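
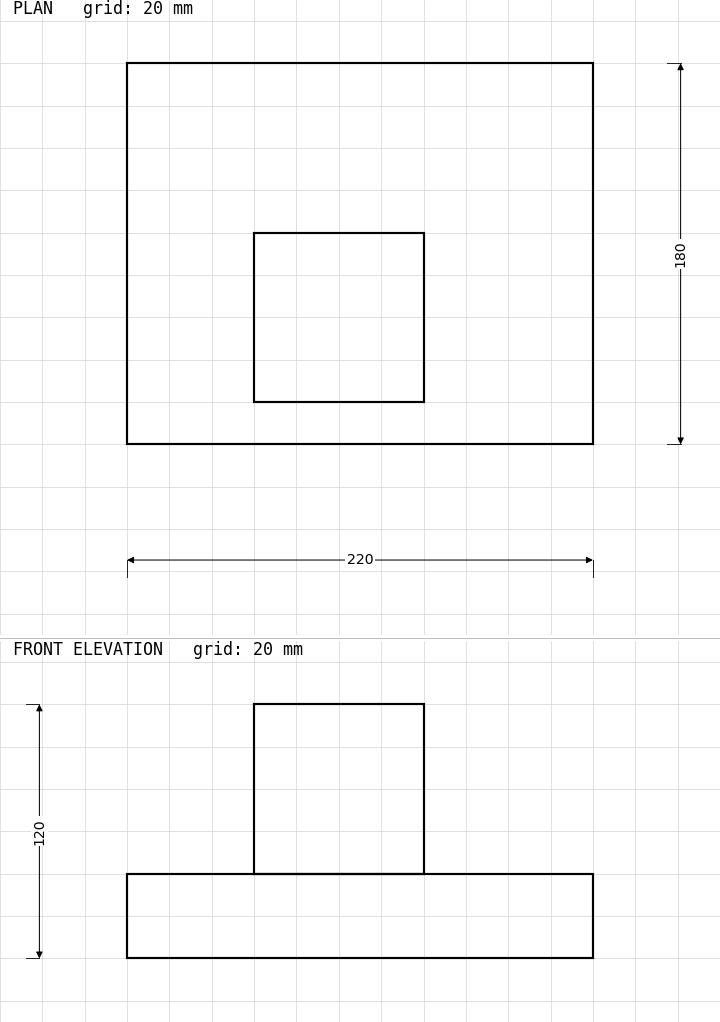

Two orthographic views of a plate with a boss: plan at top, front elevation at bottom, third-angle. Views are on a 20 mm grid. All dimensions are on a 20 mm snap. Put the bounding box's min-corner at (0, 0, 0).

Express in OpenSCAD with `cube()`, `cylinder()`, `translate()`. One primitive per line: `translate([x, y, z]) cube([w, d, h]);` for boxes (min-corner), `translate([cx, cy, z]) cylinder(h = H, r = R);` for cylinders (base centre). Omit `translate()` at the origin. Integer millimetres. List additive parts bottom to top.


cube([220, 180, 40]);
translate([60, 20, 40]) cube([80, 80, 80]);


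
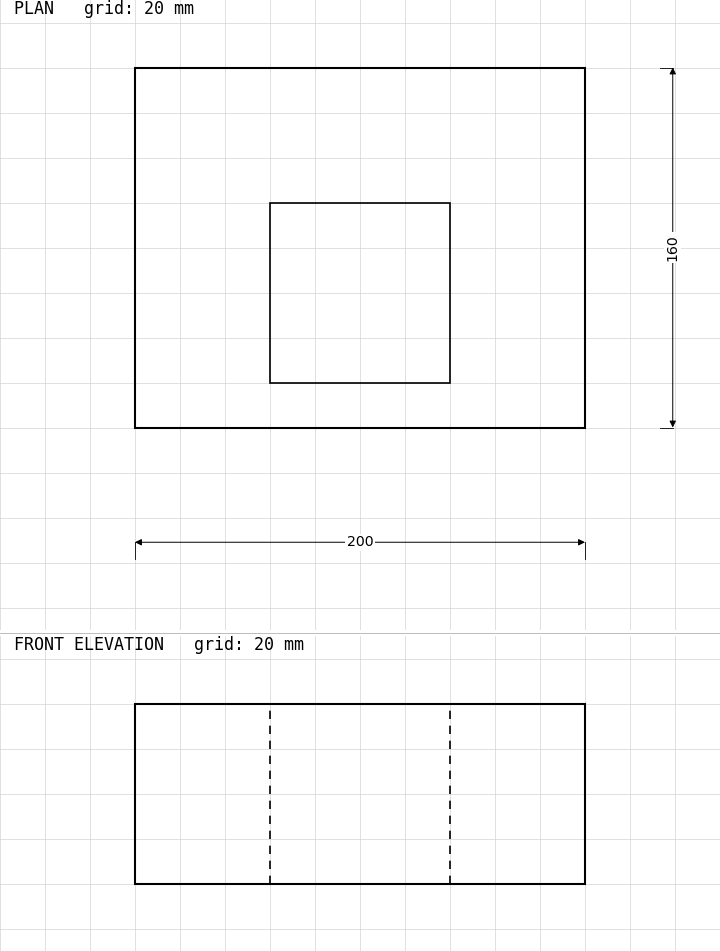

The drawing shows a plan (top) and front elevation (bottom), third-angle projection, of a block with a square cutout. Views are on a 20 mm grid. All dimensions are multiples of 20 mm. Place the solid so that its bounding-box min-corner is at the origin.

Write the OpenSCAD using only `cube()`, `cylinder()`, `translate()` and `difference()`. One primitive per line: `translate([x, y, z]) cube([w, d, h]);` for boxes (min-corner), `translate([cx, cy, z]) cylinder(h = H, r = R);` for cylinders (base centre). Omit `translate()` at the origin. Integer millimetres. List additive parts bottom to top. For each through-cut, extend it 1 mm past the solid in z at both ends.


difference() {
  cube([200, 160, 80]);
  translate([60, 20, -1]) cube([80, 80, 82]);
}


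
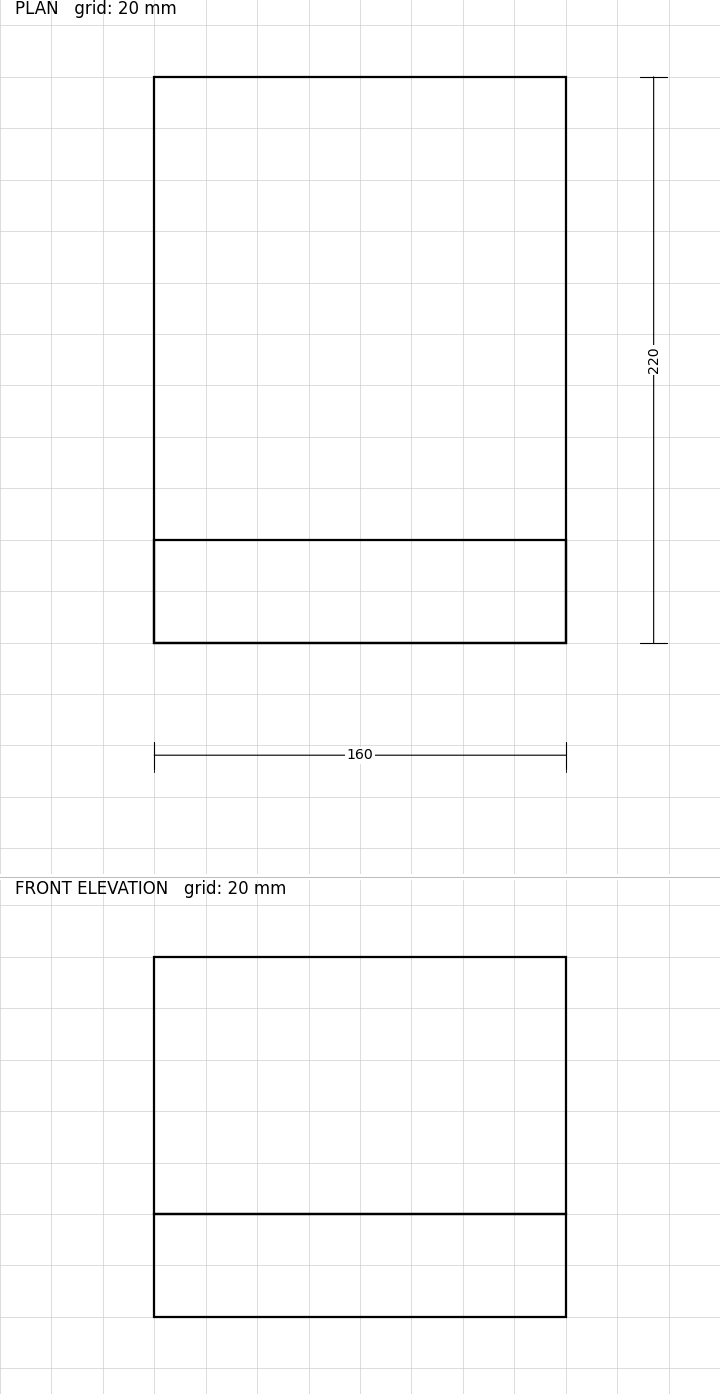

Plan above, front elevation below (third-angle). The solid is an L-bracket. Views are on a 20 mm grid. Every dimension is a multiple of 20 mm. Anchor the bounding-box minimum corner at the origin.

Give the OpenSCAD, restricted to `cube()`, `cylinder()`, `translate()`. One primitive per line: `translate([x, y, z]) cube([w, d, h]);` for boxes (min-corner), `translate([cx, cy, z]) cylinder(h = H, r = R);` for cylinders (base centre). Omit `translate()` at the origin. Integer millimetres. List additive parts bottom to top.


cube([160, 220, 40]);
translate([0, 0, 40]) cube([160, 40, 100]);


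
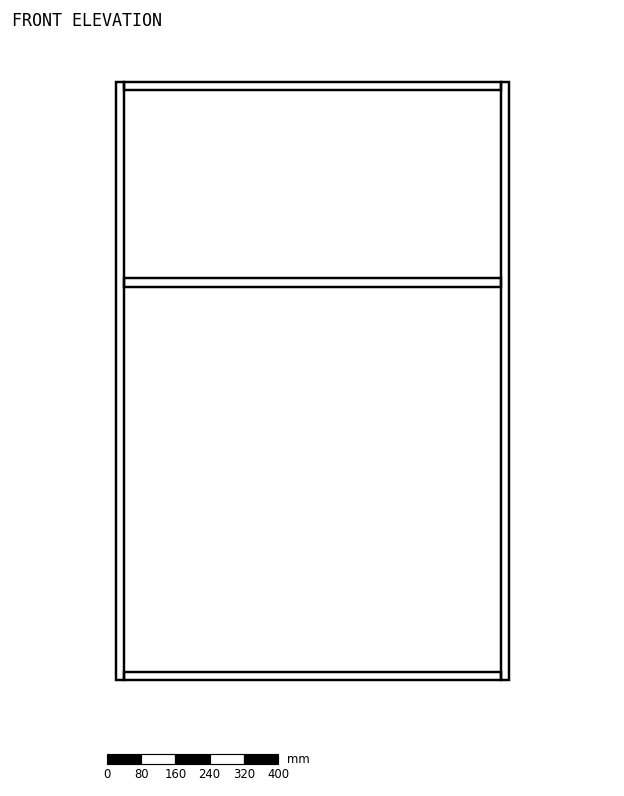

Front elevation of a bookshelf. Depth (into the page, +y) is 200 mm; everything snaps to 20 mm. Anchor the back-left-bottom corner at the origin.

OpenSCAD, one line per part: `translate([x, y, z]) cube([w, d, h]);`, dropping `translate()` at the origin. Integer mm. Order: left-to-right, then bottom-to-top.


cube([20, 200, 1400]);
translate([20, 0, 0]) cube([880, 200, 20]);
translate([20, 0, 920]) cube([880, 200, 20]);
translate([20, 0, 1380]) cube([880, 200, 20]);
translate([900, 0, 0]) cube([20, 200, 1400]);


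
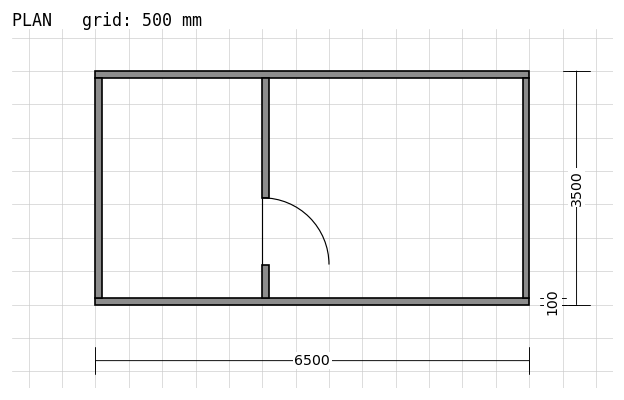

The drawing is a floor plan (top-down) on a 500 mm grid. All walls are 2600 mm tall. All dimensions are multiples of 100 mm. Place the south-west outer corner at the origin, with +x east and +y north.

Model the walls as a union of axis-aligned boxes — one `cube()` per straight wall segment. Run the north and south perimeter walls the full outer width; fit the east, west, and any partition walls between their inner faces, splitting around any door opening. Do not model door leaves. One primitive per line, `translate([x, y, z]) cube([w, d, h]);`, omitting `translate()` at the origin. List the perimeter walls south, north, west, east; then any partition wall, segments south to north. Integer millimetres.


cube([6500, 100, 2600]);
translate([0, 3400, 0]) cube([6500, 100, 2600]);
translate([0, 100, 0]) cube([100, 3300, 2600]);
translate([6400, 100, 0]) cube([100, 3300, 2600]);
translate([2500, 100, 0]) cube([100, 500, 2600]);
translate([2500, 1600, 0]) cube([100, 1800, 2600]);


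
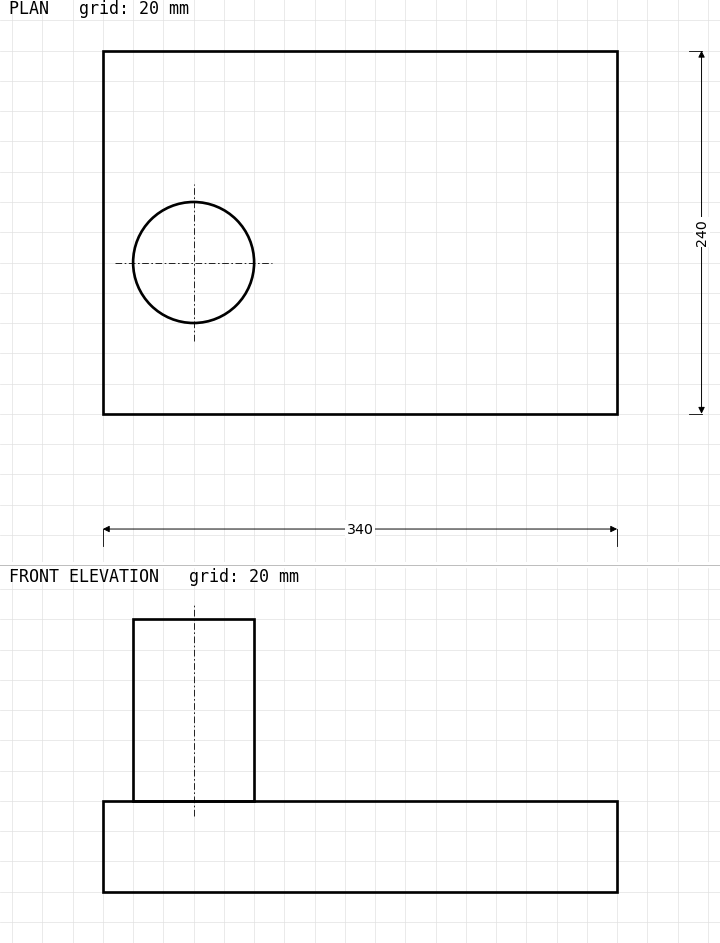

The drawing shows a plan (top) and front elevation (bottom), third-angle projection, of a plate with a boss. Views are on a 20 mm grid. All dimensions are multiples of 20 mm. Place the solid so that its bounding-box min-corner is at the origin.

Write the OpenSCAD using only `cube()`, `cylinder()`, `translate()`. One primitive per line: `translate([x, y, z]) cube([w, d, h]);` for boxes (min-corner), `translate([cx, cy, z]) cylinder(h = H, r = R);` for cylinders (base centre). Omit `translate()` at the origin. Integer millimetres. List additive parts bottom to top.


cube([340, 240, 60]);
translate([60, 100, 60]) cylinder(h = 120, r = 40);


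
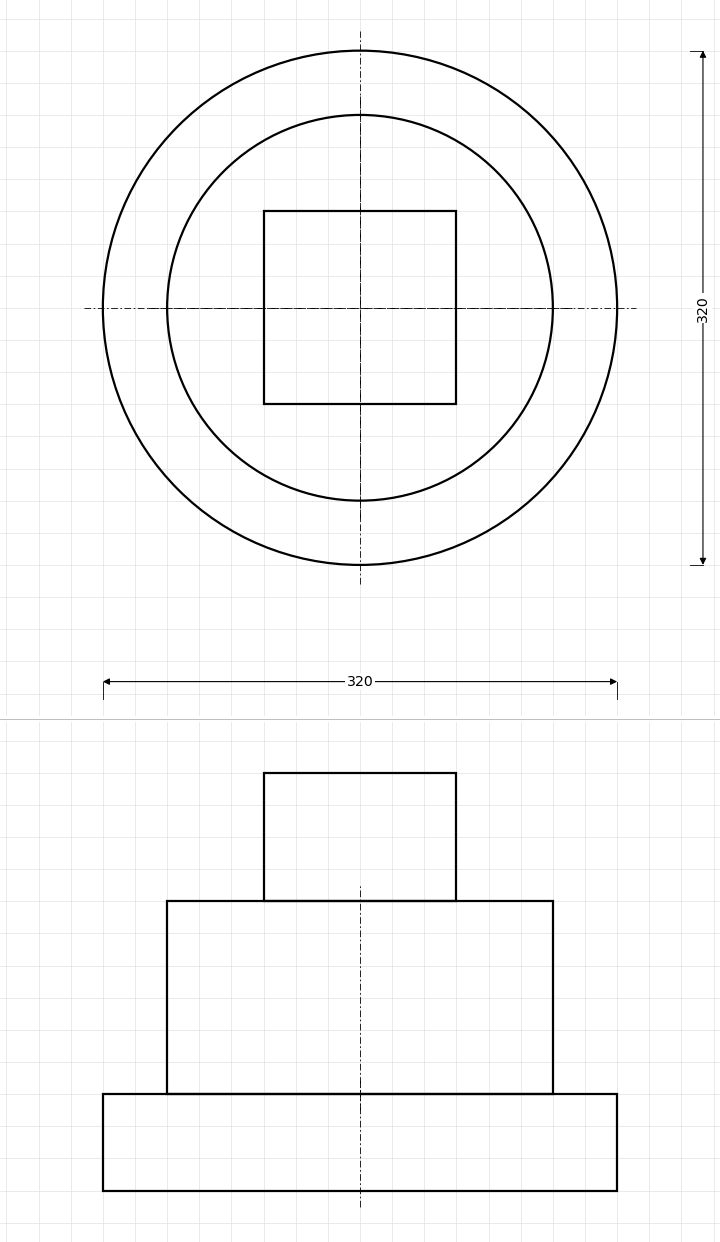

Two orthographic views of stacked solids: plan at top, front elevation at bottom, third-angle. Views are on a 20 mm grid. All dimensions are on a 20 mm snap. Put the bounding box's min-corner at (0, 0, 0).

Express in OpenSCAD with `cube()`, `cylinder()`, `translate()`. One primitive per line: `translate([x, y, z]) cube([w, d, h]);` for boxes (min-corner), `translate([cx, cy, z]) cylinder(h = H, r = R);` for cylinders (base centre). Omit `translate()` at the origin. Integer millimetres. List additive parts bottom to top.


translate([160, 160, 0]) cylinder(h = 60, r = 160);
translate([160, 160, 60]) cylinder(h = 120, r = 120);
translate([100, 100, 180]) cube([120, 120, 80]);


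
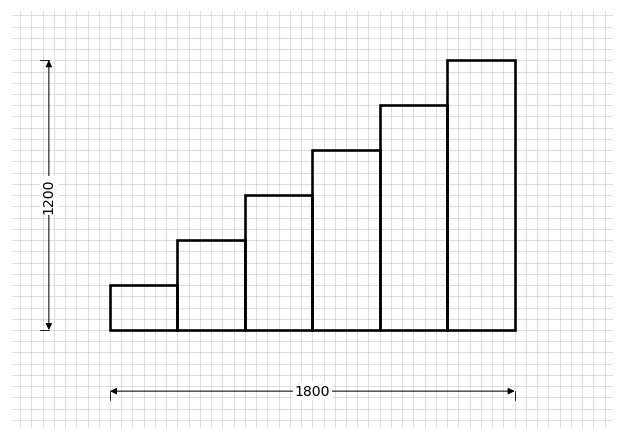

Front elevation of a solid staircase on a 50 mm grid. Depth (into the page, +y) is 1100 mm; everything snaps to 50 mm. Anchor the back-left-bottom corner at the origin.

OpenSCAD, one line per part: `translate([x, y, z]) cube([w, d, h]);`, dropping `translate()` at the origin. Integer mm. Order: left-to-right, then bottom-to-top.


cube([300, 1100, 200]);
translate([300, 0, 0]) cube([300, 1100, 400]);
translate([600, 0, 0]) cube([300, 1100, 600]);
translate([900, 0, 0]) cube([300, 1100, 800]);
translate([1200, 0, 0]) cube([300, 1100, 1000]);
translate([1500, 0, 0]) cube([300, 1100, 1200]);


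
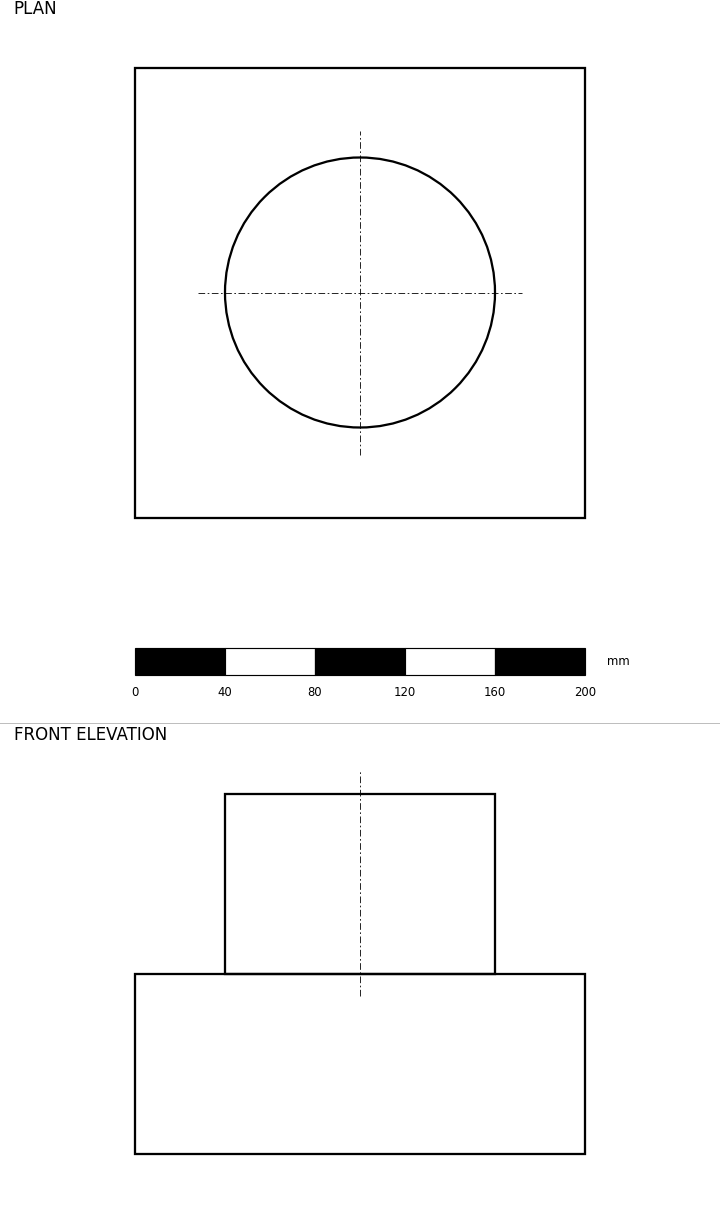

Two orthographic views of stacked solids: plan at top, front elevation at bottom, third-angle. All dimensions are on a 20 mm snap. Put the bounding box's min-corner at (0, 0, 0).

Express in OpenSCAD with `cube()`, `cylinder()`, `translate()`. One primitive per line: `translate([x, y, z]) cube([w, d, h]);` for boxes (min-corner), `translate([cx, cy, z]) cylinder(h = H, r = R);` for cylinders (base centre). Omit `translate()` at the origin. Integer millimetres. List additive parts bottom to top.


cube([200, 200, 80]);
translate([100, 100, 80]) cylinder(h = 80, r = 60);


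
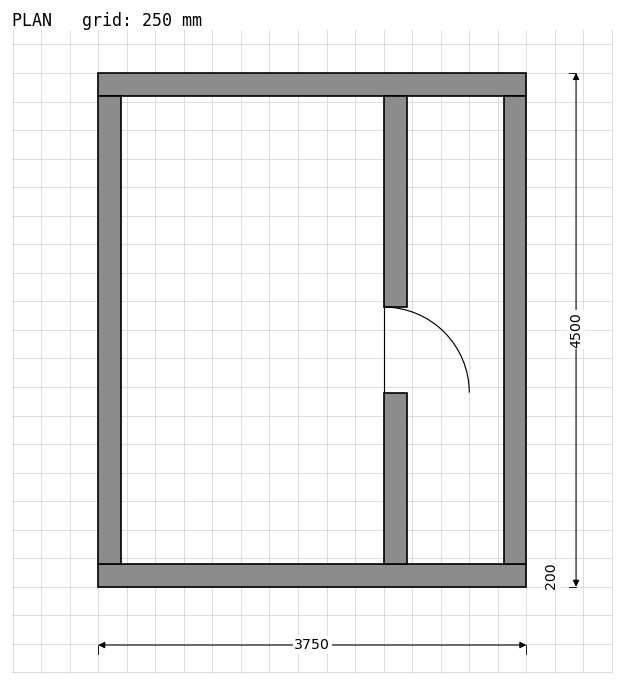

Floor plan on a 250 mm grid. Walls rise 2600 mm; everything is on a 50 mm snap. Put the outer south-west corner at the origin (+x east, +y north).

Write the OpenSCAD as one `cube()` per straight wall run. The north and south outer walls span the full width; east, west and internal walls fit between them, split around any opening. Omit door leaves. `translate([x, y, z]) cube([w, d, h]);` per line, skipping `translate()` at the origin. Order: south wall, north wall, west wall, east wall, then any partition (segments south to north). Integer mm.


cube([3750, 200, 2600]);
translate([0, 4300, 0]) cube([3750, 200, 2600]);
translate([0, 200, 0]) cube([200, 4100, 2600]);
translate([3550, 200, 0]) cube([200, 4100, 2600]);
translate([2500, 200, 0]) cube([200, 1500, 2600]);
translate([2500, 2450, 0]) cube([200, 1850, 2600]);


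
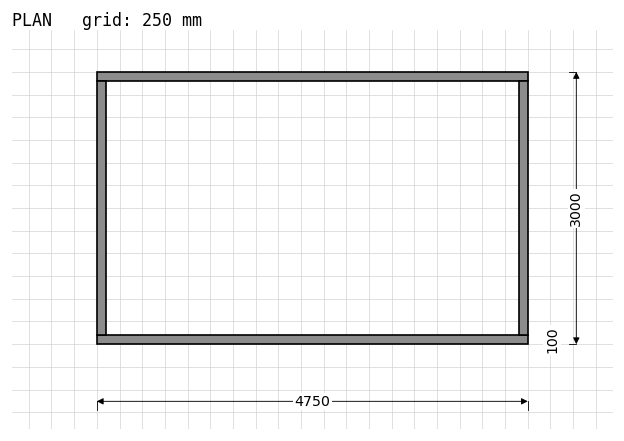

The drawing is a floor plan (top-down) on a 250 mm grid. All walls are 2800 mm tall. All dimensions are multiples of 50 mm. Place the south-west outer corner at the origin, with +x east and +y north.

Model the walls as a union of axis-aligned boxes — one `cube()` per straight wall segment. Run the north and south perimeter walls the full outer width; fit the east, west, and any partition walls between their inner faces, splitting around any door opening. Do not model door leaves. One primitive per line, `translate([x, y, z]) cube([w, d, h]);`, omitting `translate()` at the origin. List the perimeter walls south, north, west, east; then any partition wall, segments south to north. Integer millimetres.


cube([4750, 100, 2800]);
translate([0, 2900, 0]) cube([4750, 100, 2800]);
translate([0, 100, 0]) cube([100, 2800, 2800]);
translate([4650, 100, 0]) cube([100, 2800, 2800]);


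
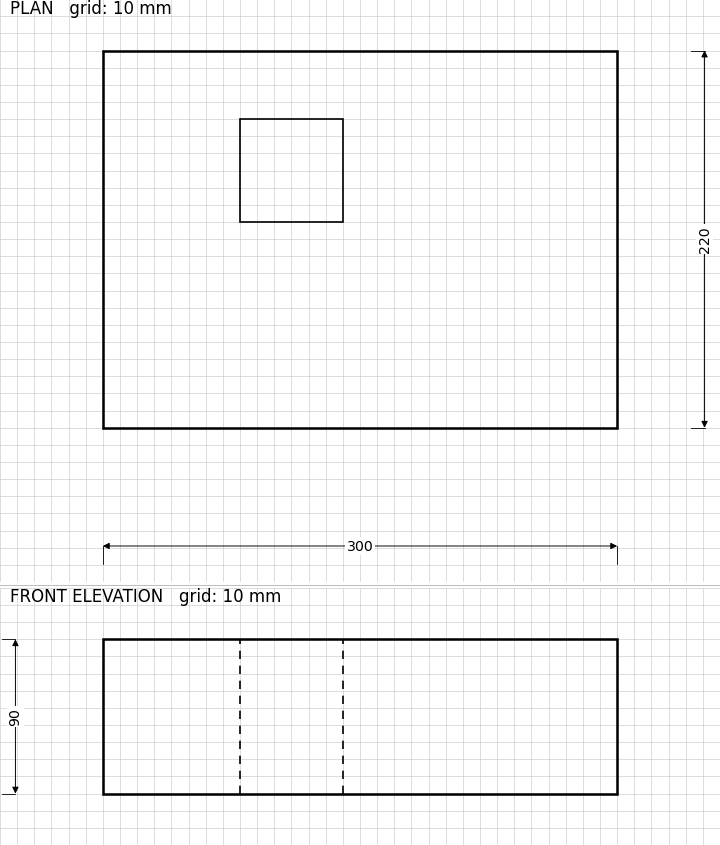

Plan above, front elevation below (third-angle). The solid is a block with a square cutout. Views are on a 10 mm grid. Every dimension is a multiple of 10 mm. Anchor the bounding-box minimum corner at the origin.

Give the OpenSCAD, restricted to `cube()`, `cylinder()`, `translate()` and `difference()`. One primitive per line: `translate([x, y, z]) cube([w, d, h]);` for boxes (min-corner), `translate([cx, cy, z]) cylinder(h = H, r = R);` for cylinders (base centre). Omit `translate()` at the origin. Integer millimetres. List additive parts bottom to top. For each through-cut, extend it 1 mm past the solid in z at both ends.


difference() {
  cube([300, 220, 90]);
  translate([80, 120, -1]) cube([60, 60, 92]);
}


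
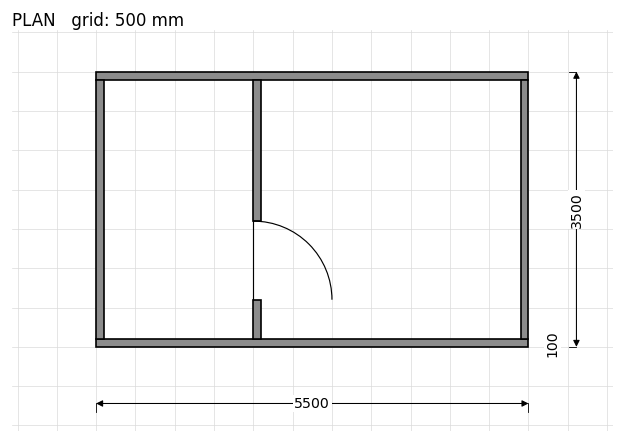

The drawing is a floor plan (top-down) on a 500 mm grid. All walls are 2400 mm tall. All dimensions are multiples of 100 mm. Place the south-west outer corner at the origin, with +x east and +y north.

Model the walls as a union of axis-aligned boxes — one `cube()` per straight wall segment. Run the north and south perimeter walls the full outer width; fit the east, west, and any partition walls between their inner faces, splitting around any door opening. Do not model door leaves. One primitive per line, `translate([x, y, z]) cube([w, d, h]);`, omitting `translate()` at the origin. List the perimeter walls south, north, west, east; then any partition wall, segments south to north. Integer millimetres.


cube([5500, 100, 2400]);
translate([0, 3400, 0]) cube([5500, 100, 2400]);
translate([0, 100, 0]) cube([100, 3300, 2400]);
translate([5400, 100, 0]) cube([100, 3300, 2400]);
translate([2000, 100, 0]) cube([100, 500, 2400]);
translate([2000, 1600, 0]) cube([100, 1800, 2400]);


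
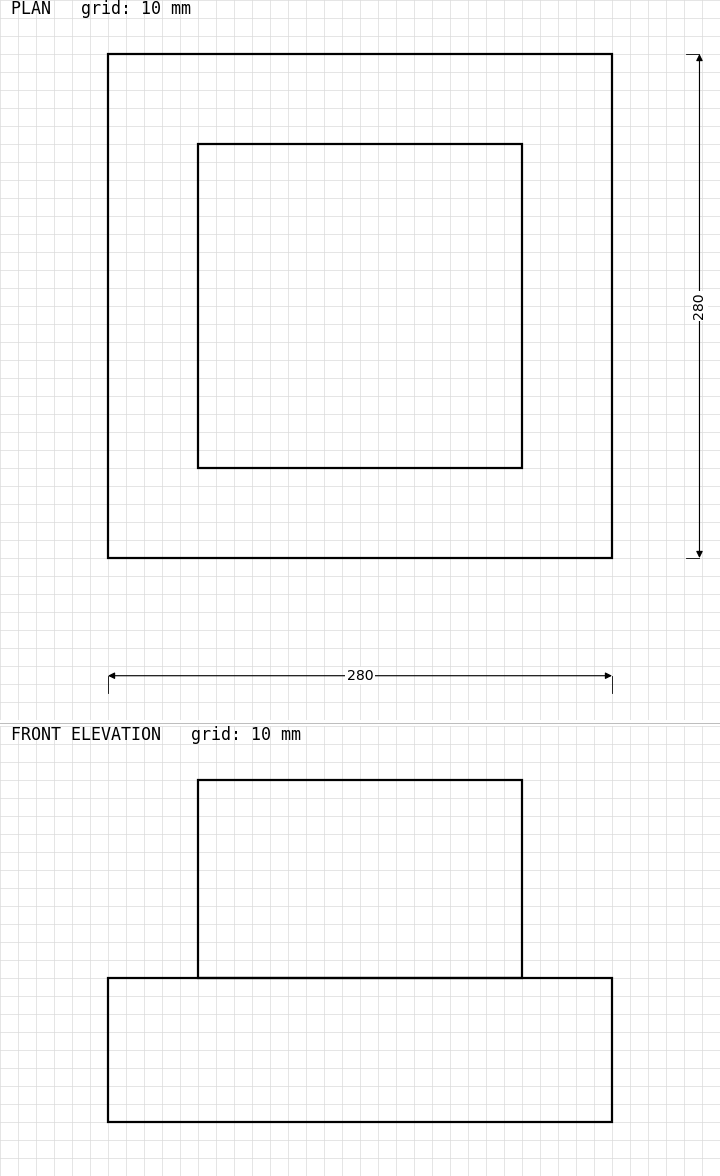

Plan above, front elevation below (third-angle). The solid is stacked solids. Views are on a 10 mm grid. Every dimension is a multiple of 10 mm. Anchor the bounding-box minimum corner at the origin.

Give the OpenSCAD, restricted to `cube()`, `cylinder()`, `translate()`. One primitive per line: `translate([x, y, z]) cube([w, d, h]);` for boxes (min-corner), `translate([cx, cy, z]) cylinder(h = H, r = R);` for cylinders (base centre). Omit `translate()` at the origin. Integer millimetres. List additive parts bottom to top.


cube([280, 280, 80]);
translate([50, 50, 80]) cube([180, 180, 110]);


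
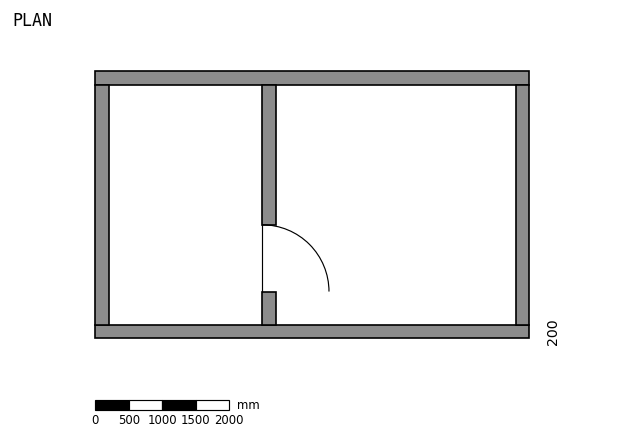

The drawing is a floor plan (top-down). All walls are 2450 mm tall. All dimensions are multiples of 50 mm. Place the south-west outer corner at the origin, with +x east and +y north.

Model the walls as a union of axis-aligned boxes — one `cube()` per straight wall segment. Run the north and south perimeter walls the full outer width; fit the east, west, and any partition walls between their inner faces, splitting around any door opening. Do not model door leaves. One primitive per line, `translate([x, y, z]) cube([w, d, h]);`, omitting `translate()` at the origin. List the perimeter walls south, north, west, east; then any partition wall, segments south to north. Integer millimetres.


cube([6500, 200, 2450]);
translate([0, 3800, 0]) cube([6500, 200, 2450]);
translate([0, 200, 0]) cube([200, 3600, 2450]);
translate([6300, 200, 0]) cube([200, 3600, 2450]);
translate([2500, 200, 0]) cube([200, 500, 2450]);
translate([2500, 1700, 0]) cube([200, 2100, 2450]);


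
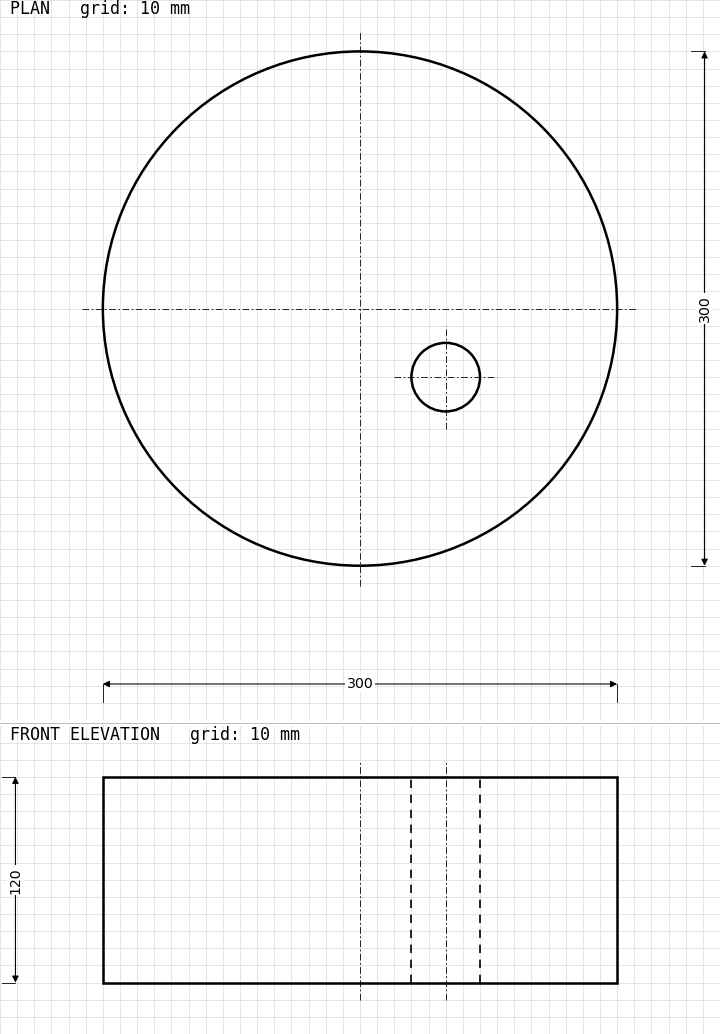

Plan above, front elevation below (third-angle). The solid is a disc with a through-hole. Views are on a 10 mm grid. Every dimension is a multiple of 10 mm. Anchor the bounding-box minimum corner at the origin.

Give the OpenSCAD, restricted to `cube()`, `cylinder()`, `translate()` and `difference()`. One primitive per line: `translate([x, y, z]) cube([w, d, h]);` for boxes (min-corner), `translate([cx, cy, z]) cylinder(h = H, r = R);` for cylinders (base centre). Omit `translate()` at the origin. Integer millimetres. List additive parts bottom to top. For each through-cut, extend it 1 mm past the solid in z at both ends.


difference() {
  translate([150, 150, 0]) cylinder(h = 120, r = 150);
  translate([200, 110, -1]) cylinder(h = 122, r = 20);
}


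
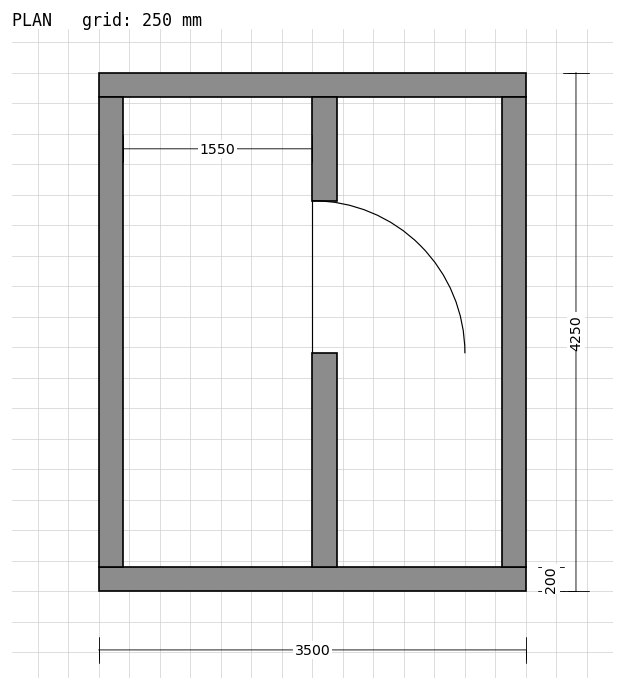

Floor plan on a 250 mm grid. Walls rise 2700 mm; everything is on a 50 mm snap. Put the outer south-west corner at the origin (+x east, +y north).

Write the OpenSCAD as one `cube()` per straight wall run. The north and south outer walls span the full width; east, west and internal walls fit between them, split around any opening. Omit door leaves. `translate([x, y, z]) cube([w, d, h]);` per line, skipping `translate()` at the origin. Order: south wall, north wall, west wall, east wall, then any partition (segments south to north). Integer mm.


cube([3500, 200, 2700]);
translate([0, 4050, 0]) cube([3500, 200, 2700]);
translate([0, 200, 0]) cube([200, 3850, 2700]);
translate([3300, 200, 0]) cube([200, 3850, 2700]);
translate([1750, 200, 0]) cube([200, 1750, 2700]);
translate([1750, 3200, 0]) cube([200, 850, 2700]);


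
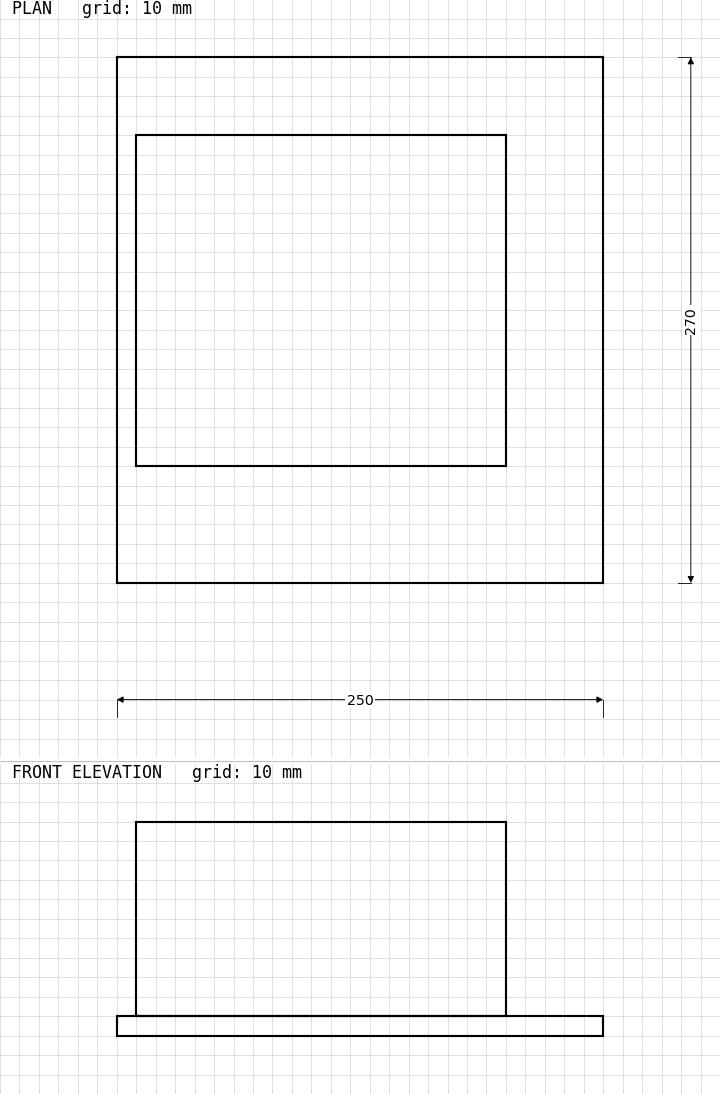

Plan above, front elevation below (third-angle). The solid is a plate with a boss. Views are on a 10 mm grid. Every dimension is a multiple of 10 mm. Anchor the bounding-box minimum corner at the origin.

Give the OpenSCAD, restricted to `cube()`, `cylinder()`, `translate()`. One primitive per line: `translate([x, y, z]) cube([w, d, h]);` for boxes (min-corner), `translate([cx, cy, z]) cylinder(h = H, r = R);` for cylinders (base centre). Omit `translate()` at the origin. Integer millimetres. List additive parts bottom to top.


cube([250, 270, 10]);
translate([10, 60, 10]) cube([190, 170, 100]);


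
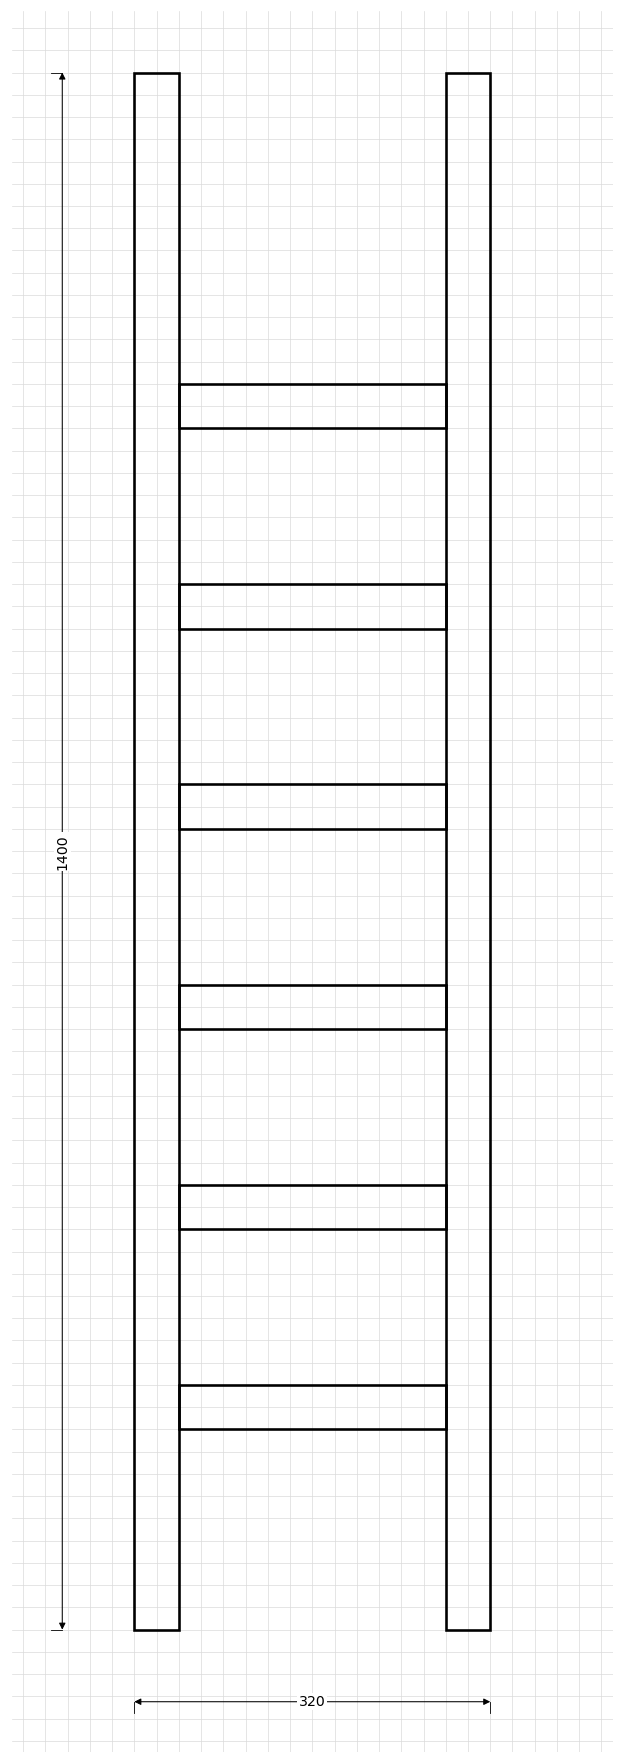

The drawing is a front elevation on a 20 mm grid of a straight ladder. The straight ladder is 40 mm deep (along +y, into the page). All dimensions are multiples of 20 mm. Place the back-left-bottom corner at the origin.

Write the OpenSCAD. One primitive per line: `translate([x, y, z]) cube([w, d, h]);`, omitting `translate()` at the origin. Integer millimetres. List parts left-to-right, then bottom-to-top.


cube([40, 40, 1400]);
translate([40, 0, 180]) cube([240, 40, 40]);
translate([40, 0, 360]) cube([240, 40, 40]);
translate([40, 0, 540]) cube([240, 40, 40]);
translate([40, 0, 720]) cube([240, 40, 40]);
translate([40, 0, 900]) cube([240, 40, 40]);
translate([40, 0, 1080]) cube([240, 40, 40]);
translate([280, 0, 0]) cube([40, 40, 1400]);


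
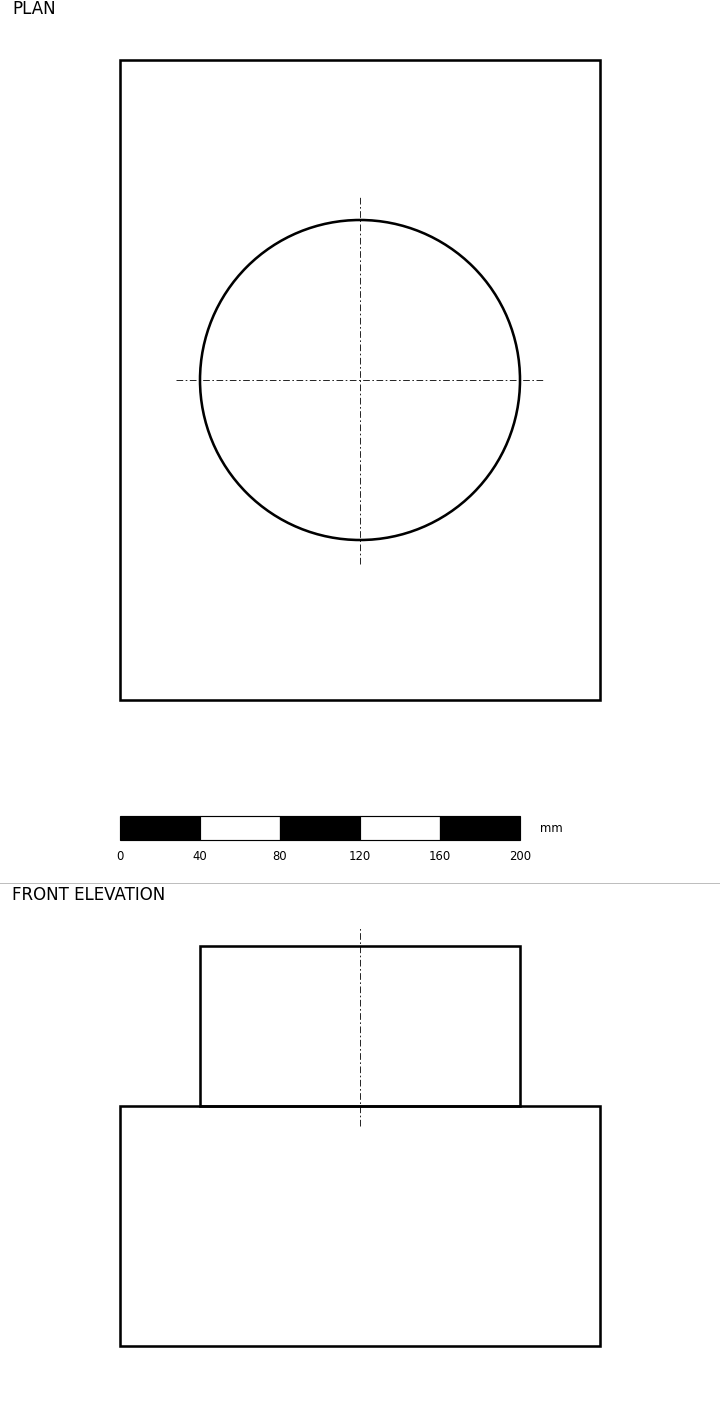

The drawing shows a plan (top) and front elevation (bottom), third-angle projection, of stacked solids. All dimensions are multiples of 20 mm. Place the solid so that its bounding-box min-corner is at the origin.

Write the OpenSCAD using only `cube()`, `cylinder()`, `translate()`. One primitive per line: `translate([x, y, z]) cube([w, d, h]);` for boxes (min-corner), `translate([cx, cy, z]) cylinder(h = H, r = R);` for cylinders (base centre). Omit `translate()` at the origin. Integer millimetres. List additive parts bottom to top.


cube([240, 320, 120]);
translate([120, 160, 120]) cylinder(h = 80, r = 80);


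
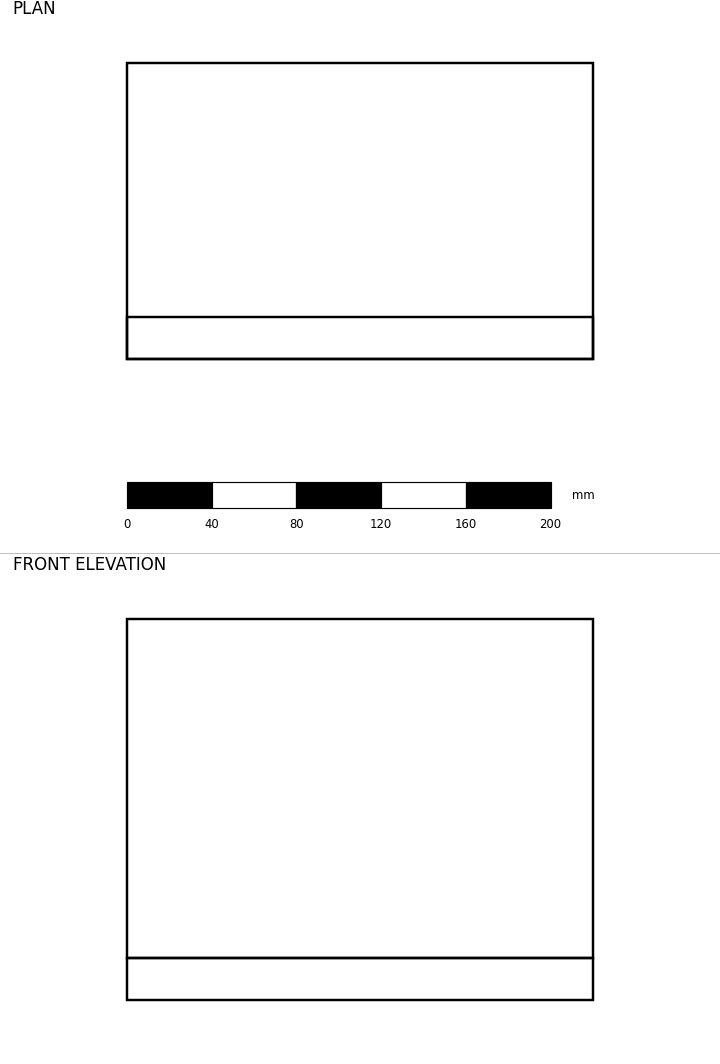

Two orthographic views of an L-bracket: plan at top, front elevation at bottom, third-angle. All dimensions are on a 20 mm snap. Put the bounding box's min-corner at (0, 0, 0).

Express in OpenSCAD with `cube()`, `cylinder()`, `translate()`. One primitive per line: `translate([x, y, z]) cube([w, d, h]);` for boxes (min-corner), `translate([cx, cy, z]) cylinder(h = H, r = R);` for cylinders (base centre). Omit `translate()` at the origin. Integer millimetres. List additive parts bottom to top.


cube([220, 140, 20]);
translate([0, 0, 20]) cube([220, 20, 160]);


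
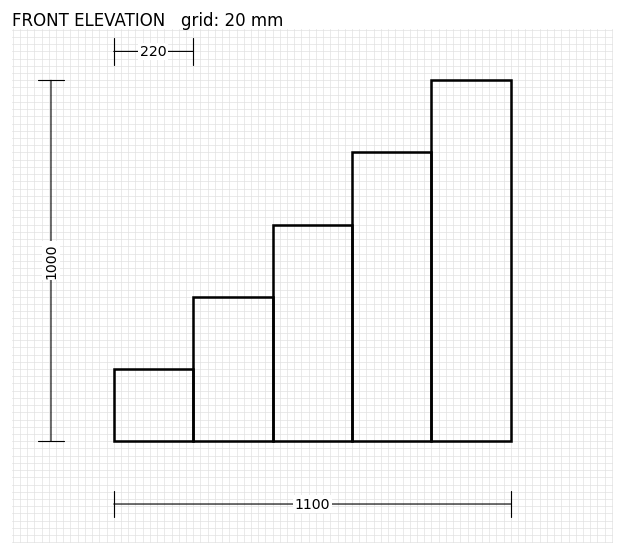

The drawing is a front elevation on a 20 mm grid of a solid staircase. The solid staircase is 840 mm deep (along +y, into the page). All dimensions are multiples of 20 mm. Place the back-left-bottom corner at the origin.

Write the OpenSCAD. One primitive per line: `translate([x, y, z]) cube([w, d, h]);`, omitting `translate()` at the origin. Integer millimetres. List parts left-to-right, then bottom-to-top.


cube([220, 840, 200]);
translate([220, 0, 0]) cube([220, 840, 400]);
translate([440, 0, 0]) cube([220, 840, 600]);
translate([660, 0, 0]) cube([220, 840, 800]);
translate([880, 0, 0]) cube([220, 840, 1000]);


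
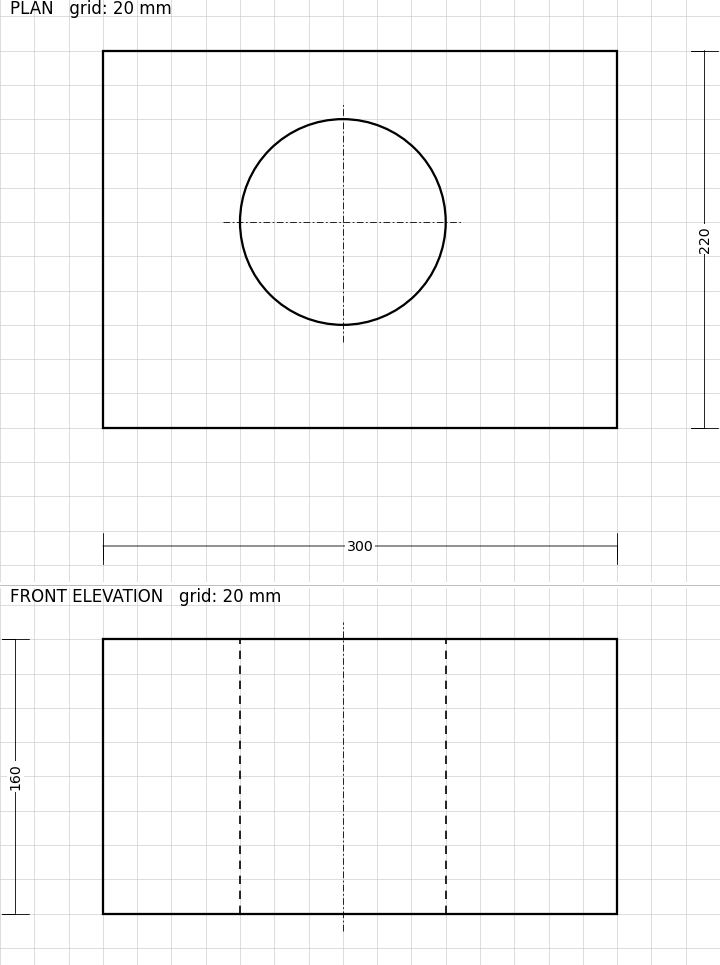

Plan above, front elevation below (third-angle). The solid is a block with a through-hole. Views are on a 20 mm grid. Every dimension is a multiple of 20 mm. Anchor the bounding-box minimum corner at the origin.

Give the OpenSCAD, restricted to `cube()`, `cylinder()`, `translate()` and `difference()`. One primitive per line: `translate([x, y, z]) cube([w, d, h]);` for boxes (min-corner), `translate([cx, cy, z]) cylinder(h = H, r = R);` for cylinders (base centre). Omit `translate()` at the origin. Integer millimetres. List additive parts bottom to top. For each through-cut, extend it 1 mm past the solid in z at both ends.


difference() {
  cube([300, 220, 160]);
  translate([140, 120, -1]) cylinder(h = 162, r = 60);
}


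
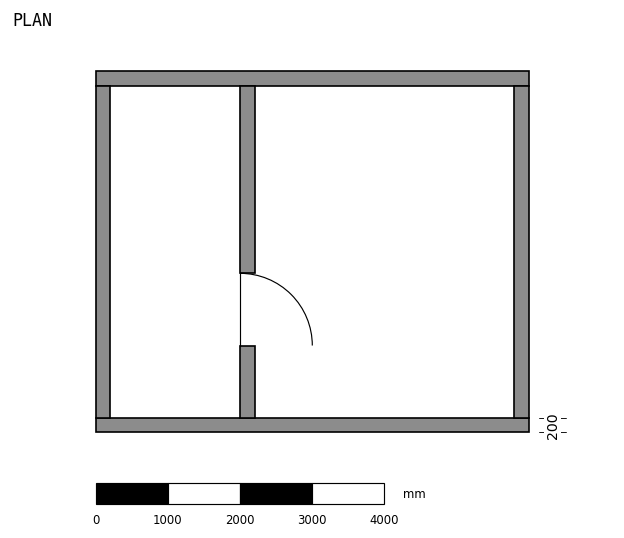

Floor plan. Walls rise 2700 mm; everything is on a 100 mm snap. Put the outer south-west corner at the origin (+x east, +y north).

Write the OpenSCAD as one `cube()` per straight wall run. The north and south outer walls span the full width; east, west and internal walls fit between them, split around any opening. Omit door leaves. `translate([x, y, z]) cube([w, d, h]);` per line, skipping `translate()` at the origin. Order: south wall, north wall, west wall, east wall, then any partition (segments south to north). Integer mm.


cube([6000, 200, 2700]);
translate([0, 4800, 0]) cube([6000, 200, 2700]);
translate([0, 200, 0]) cube([200, 4600, 2700]);
translate([5800, 200, 0]) cube([200, 4600, 2700]);
translate([2000, 200, 0]) cube([200, 1000, 2700]);
translate([2000, 2200, 0]) cube([200, 2600, 2700]);


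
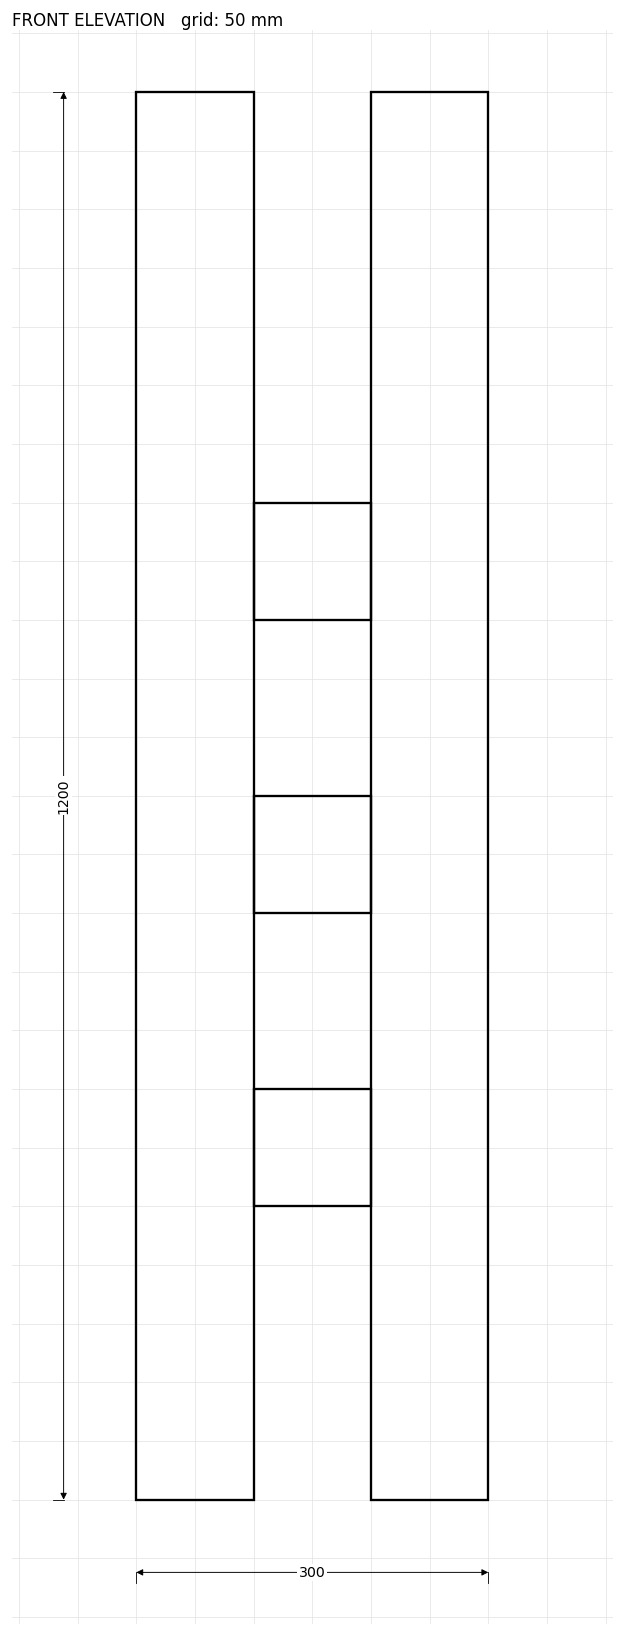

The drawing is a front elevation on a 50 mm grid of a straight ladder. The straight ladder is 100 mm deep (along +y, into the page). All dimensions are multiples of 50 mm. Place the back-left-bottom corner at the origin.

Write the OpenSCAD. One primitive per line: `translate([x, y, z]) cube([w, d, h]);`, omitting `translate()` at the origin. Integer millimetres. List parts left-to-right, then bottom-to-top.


cube([100, 100, 1200]);
translate([100, 0, 250]) cube([100, 100, 100]);
translate([100, 0, 500]) cube([100, 100, 100]);
translate([100, 0, 750]) cube([100, 100, 100]);
translate([200, 0, 0]) cube([100, 100, 1200]);


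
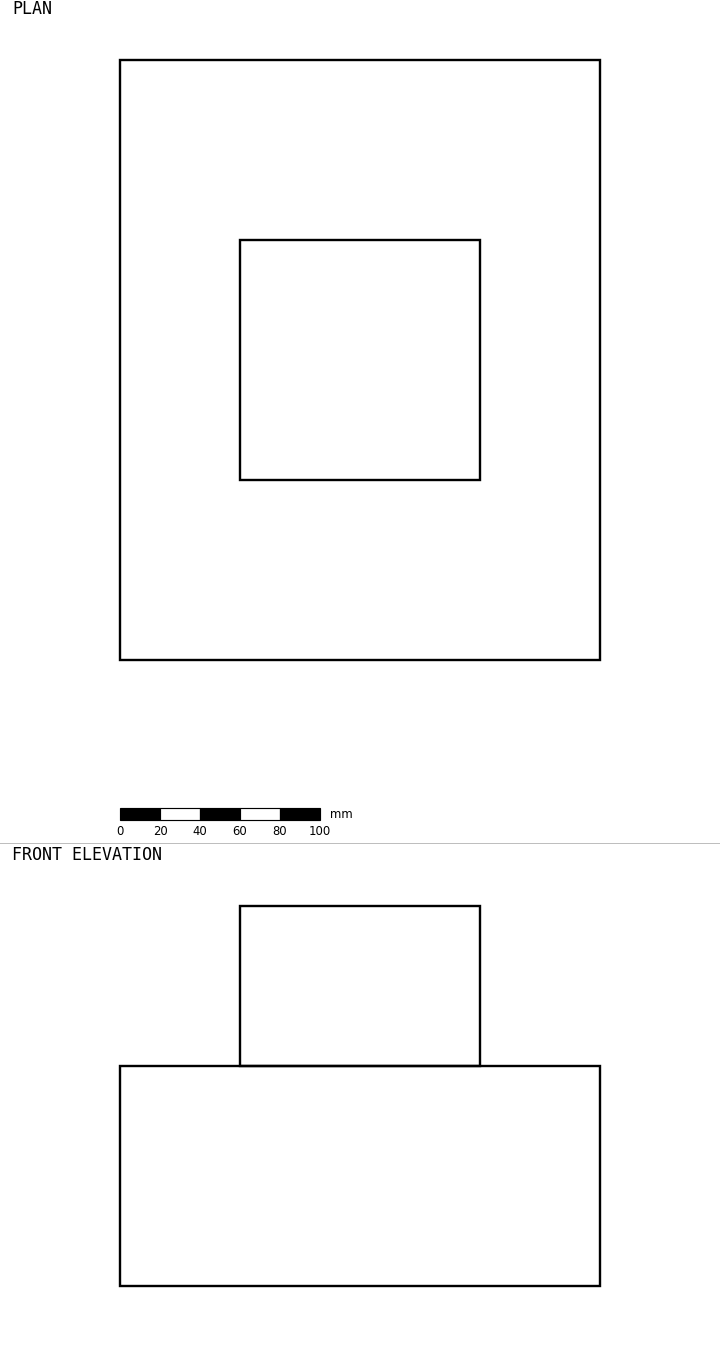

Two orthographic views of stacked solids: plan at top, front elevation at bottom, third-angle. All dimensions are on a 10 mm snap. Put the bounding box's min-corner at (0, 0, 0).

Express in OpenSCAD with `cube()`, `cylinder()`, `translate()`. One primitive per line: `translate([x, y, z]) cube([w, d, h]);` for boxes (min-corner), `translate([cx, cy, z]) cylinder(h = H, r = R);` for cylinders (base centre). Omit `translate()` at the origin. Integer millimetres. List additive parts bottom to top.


cube([240, 300, 110]);
translate([60, 90, 110]) cube([120, 120, 80]);


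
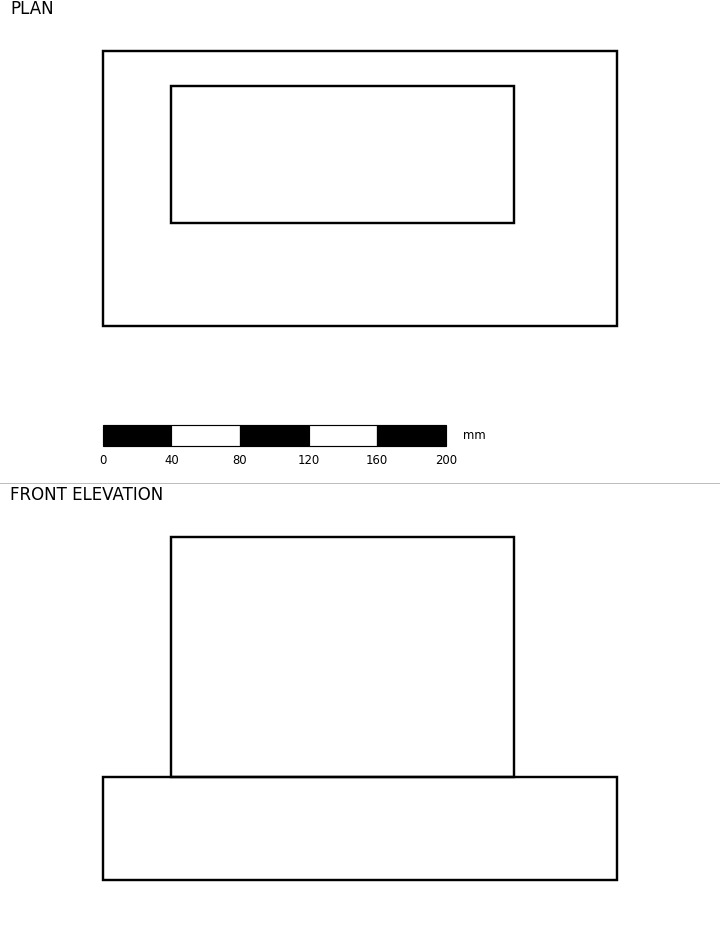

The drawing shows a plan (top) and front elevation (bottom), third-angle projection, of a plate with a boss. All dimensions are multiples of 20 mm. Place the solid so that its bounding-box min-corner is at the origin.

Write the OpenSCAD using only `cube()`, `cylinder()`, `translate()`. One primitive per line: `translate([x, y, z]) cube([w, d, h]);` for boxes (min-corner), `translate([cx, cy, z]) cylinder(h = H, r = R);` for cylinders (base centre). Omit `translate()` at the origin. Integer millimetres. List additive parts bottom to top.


cube([300, 160, 60]);
translate([40, 60, 60]) cube([200, 80, 140]);


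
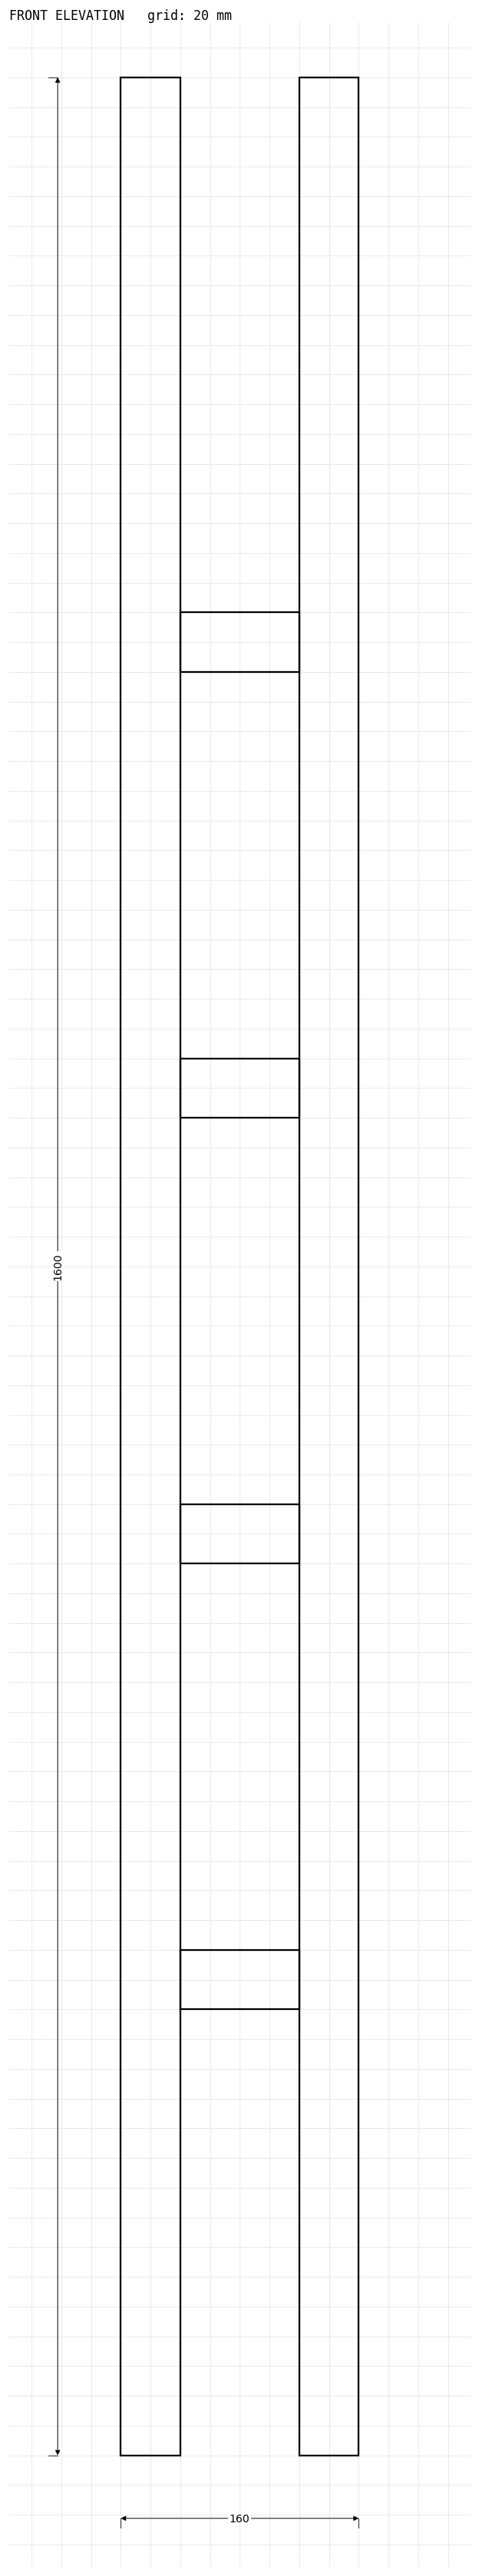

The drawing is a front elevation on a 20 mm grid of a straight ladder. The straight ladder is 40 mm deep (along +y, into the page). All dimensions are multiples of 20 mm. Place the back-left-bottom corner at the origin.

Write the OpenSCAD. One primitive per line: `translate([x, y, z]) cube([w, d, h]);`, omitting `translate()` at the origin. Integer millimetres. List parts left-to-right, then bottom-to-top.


cube([40, 40, 1600]);
translate([40, 0, 300]) cube([80, 40, 40]);
translate([40, 0, 600]) cube([80, 40, 40]);
translate([40, 0, 900]) cube([80, 40, 40]);
translate([40, 0, 1200]) cube([80, 40, 40]);
translate([120, 0, 0]) cube([40, 40, 1600]);


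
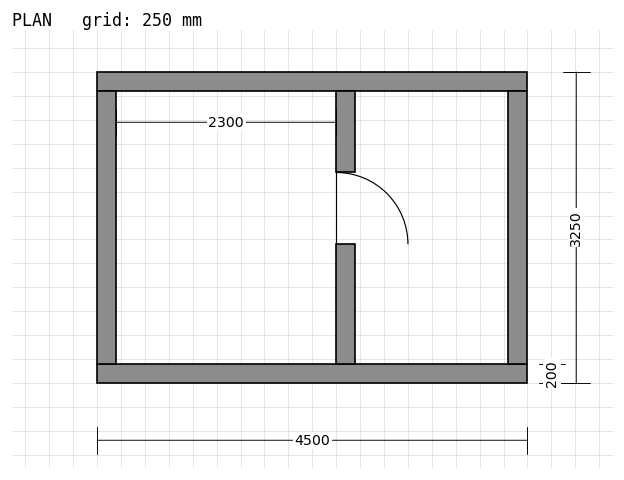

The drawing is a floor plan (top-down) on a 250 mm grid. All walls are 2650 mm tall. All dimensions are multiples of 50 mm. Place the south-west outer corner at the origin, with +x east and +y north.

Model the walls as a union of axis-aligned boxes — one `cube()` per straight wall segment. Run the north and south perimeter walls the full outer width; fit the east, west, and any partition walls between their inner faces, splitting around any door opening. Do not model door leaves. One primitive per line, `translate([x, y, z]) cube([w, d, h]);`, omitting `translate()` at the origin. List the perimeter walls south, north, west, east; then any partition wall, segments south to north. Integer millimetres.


cube([4500, 200, 2650]);
translate([0, 3050, 0]) cube([4500, 200, 2650]);
translate([0, 200, 0]) cube([200, 2850, 2650]);
translate([4300, 200, 0]) cube([200, 2850, 2650]);
translate([2500, 200, 0]) cube([200, 1250, 2650]);
translate([2500, 2200, 0]) cube([200, 850, 2650]);


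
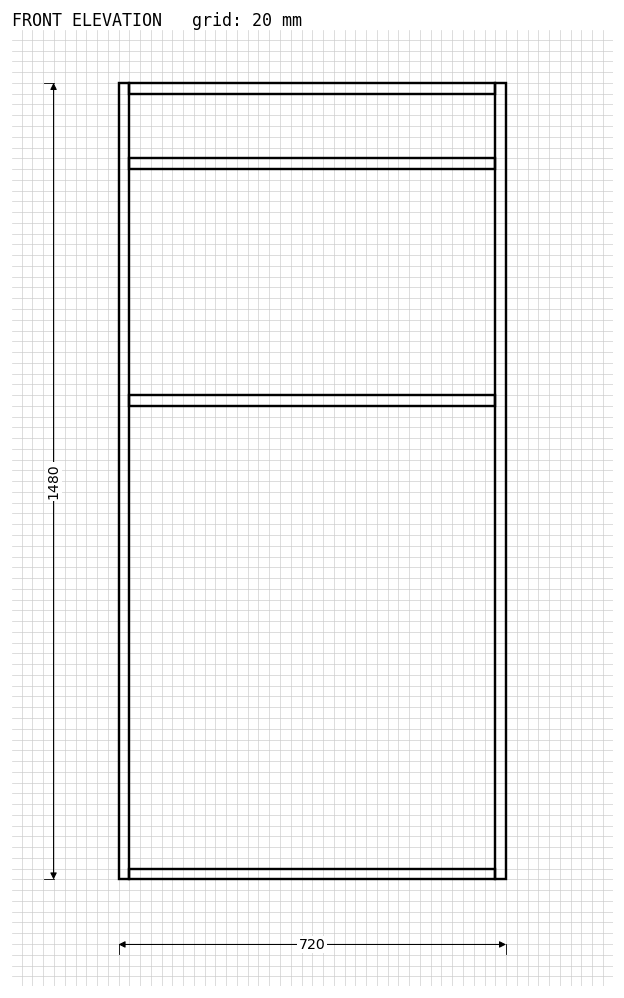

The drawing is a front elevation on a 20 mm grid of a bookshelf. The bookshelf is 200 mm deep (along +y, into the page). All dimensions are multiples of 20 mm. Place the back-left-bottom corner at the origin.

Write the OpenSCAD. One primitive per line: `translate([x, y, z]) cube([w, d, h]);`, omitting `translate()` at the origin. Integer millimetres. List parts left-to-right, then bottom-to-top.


cube([20, 200, 1480]);
translate([20, 0, 0]) cube([680, 200, 20]);
translate([20, 0, 880]) cube([680, 200, 20]);
translate([20, 0, 1320]) cube([680, 200, 20]);
translate([20, 0, 1460]) cube([680, 200, 20]);
translate([700, 0, 0]) cube([20, 200, 1480]);


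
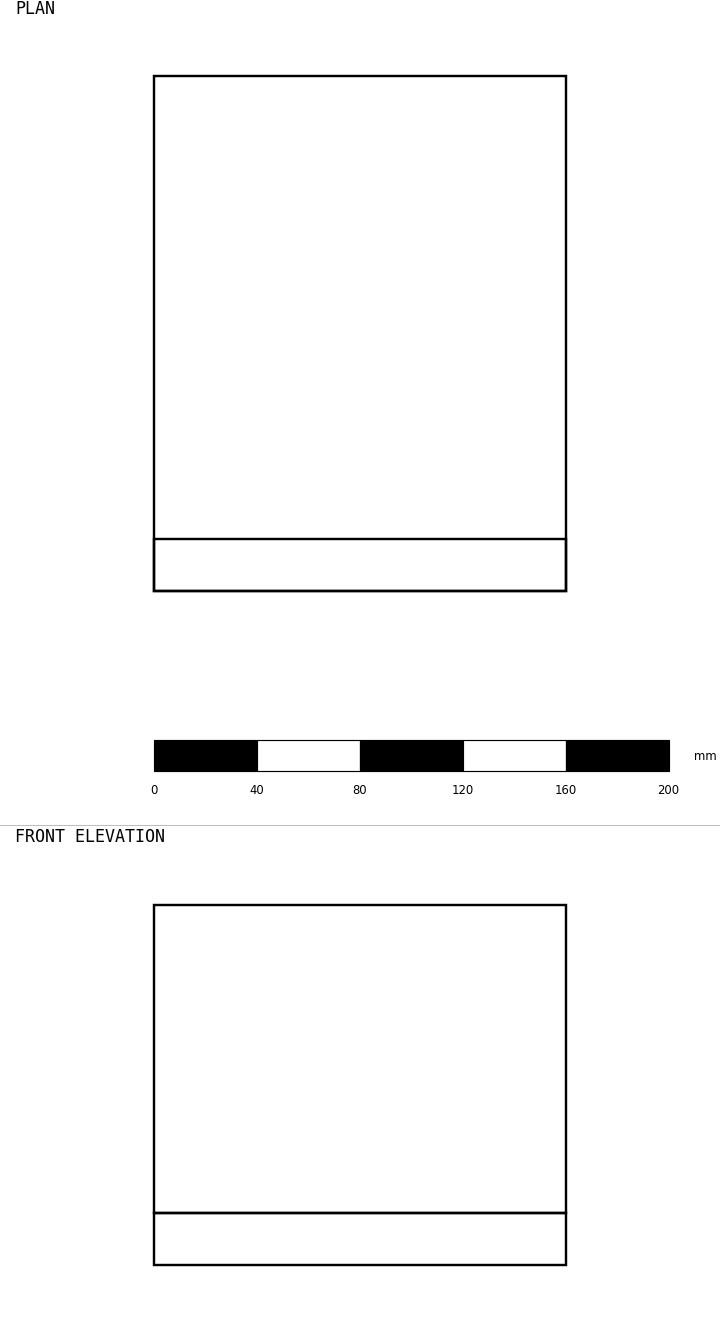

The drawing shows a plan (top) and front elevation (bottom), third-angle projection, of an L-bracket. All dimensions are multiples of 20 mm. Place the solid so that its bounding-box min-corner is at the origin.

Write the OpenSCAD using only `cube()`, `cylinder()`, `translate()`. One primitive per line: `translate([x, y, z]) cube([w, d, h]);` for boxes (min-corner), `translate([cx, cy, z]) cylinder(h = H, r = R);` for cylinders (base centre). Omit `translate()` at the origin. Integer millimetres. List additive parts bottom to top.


cube([160, 200, 20]);
translate([0, 0, 20]) cube([160, 20, 120]);


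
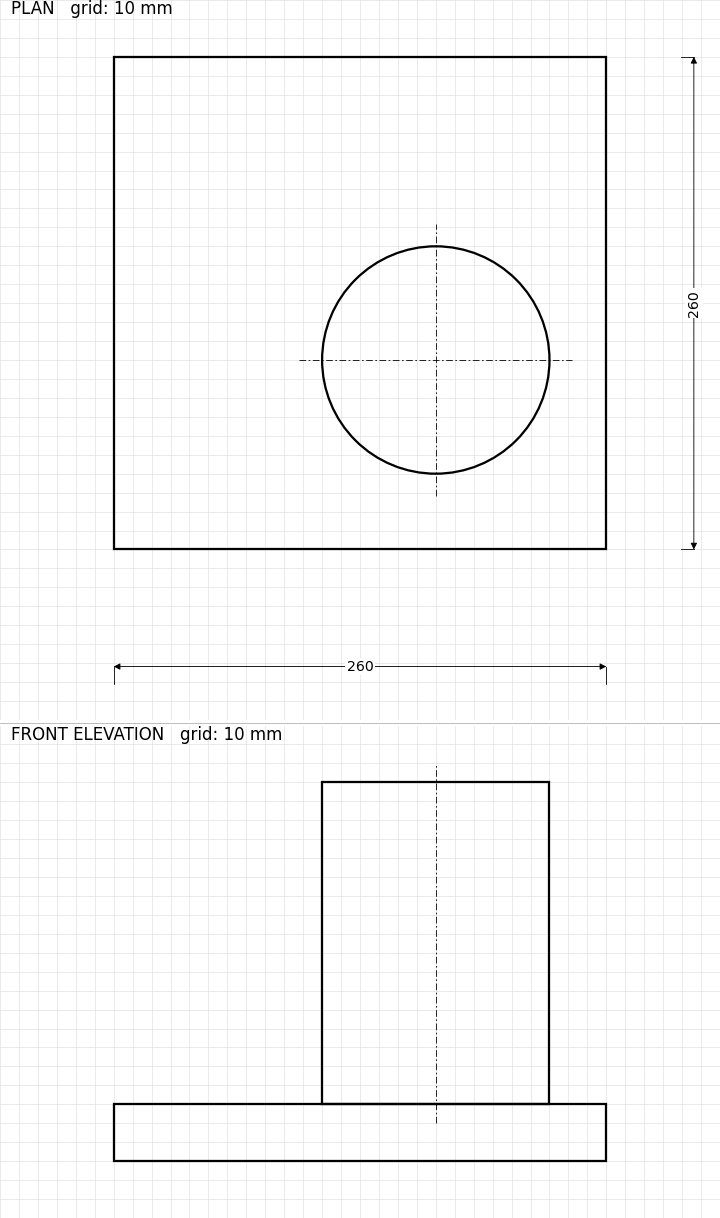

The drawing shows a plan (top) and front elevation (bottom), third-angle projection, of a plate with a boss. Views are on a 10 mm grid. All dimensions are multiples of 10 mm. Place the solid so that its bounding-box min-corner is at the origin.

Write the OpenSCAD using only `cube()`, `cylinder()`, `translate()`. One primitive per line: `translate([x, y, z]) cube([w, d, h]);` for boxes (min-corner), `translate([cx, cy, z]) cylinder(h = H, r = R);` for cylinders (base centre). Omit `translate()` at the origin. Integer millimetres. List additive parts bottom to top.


cube([260, 260, 30]);
translate([170, 100, 30]) cylinder(h = 170, r = 60);


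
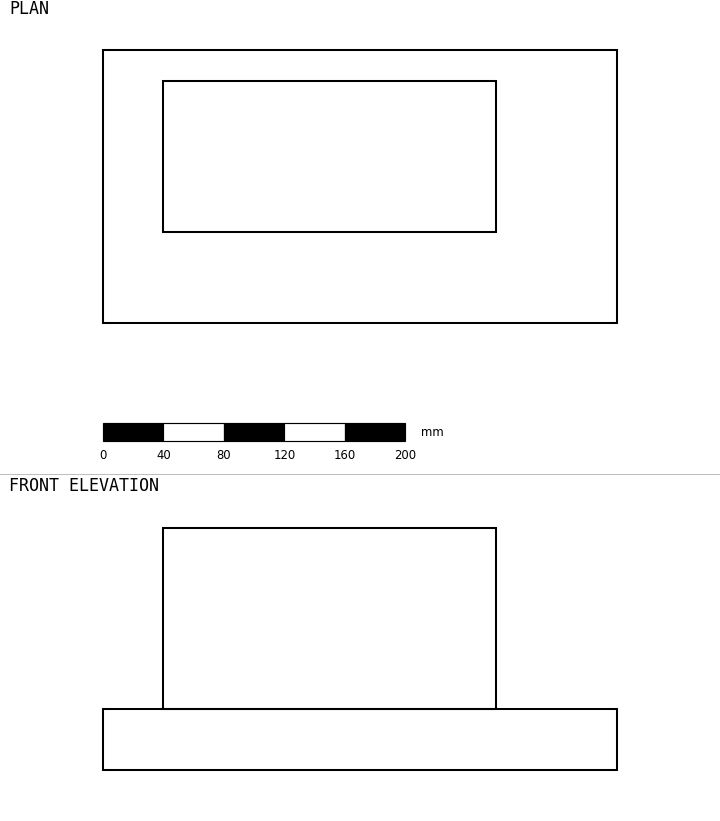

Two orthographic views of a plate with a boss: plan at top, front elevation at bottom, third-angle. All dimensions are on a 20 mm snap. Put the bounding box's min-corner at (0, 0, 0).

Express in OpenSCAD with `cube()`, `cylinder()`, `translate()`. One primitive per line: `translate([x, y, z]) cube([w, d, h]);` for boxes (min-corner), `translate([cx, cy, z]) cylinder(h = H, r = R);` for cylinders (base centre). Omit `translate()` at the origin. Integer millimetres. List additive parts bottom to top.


cube([340, 180, 40]);
translate([40, 60, 40]) cube([220, 100, 120]);


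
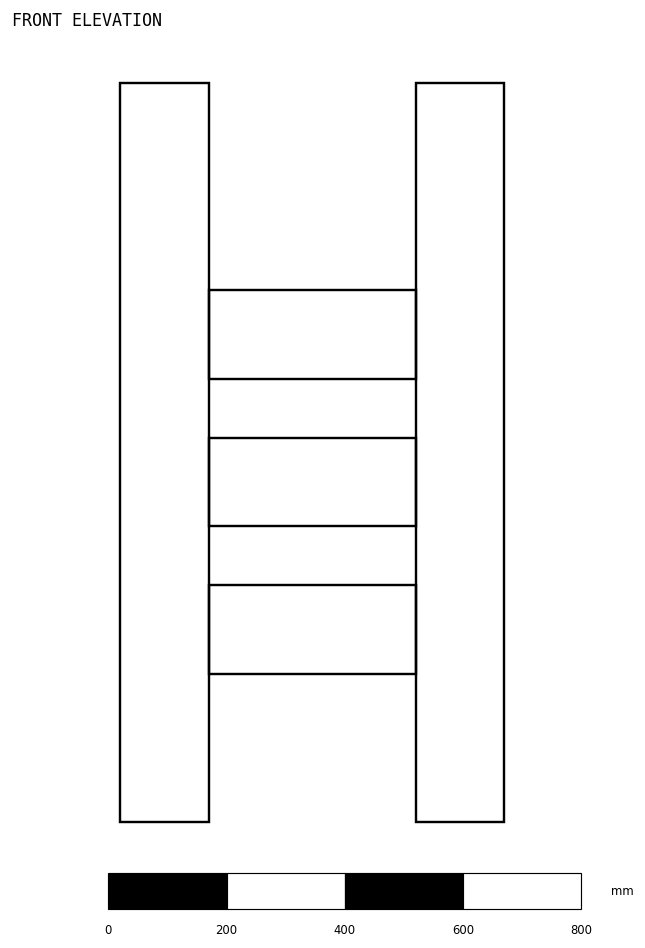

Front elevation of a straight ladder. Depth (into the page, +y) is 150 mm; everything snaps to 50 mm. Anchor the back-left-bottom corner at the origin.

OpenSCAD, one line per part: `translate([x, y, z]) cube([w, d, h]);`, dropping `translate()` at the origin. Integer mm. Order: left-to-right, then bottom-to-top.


cube([150, 150, 1250]);
translate([150, 0, 250]) cube([350, 150, 150]);
translate([150, 0, 500]) cube([350, 150, 150]);
translate([150, 0, 750]) cube([350, 150, 150]);
translate([500, 0, 0]) cube([150, 150, 1250]);
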